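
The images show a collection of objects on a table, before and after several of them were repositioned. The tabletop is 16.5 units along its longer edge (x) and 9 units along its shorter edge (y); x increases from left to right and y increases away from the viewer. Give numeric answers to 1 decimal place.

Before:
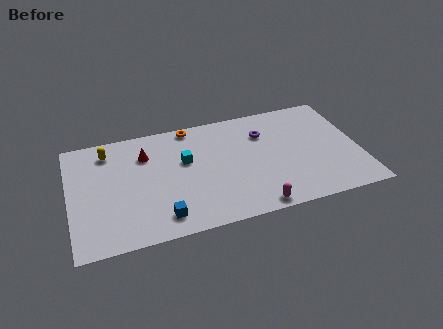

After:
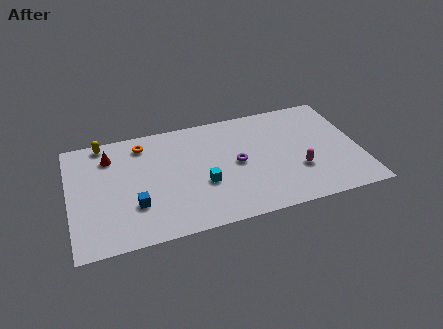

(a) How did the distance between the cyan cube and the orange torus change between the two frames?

+2.5

They were about 2.7 units apart before and 5.2 after — 2.5 units further apart.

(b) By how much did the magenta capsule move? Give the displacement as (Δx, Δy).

(2.7, 2.2)

From the two frames, the magenta capsule sits at roughly (10.2, 0.8) before and (12.9, 3.0) after.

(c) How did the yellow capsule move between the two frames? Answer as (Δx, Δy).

(-0.2, 0.8)

From the two frames, the yellow capsule sits at roughly (2.3, 7.4) before and (2.1, 8.2) after.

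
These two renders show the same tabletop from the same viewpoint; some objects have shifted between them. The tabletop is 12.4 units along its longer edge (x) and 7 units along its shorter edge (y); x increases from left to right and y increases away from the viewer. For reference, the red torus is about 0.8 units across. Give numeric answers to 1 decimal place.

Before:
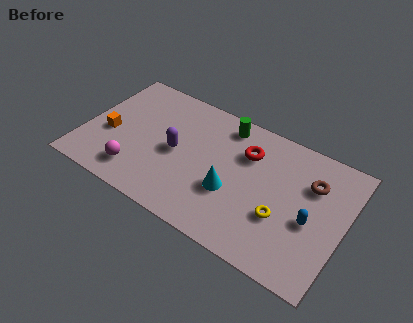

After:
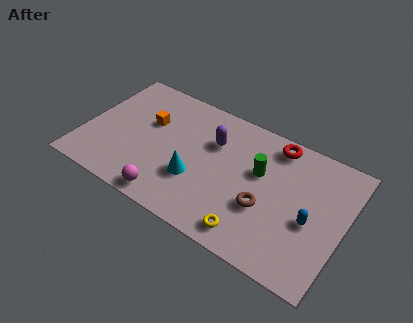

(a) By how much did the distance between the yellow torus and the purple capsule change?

-0.8

Before: roughly 5.3 units apart; after: 4.5. That's 0.8 units closer together.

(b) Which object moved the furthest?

the brown torus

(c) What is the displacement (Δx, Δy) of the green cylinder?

(1.9, -1.7)

The green cylinder started near (6.4, 6.0) and ended near (8.3, 4.3).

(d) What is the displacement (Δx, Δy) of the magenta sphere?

(1.7, -0.6)

The magenta sphere was at about (2.8, 1.4) and moved to about (4.5, 0.8).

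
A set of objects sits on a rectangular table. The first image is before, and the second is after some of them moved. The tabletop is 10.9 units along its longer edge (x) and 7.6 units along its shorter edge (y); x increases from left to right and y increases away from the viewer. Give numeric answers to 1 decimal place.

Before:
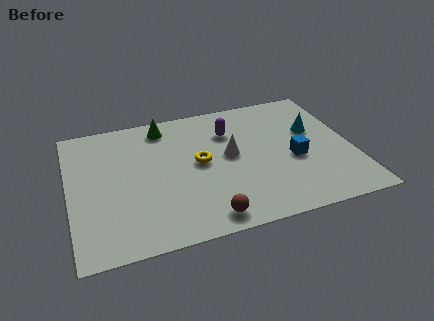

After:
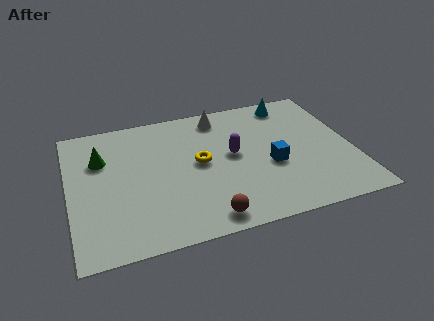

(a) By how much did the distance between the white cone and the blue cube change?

+1.2

Before: roughly 2.6 units apart; after: 3.8. That's 1.2 units further apart.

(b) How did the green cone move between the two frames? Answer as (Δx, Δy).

(-2.5, -1.3)

From the two frames, the green cone sits at roughly (3.8, 6.5) before and (1.3, 5.2) after.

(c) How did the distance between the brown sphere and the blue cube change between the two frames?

-0.8

Before: roughly 4.3 units apart; after: 3.5. That's 0.8 units closer together.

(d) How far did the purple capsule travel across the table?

1.4

From (6.3, 5.5) to (6.3, 4.1), the purple capsule covered √(0.0² + 1.4²) ≈ 1.4 units.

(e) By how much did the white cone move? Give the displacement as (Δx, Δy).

(-0.2, 2.4)

From the two frames, the white cone sits at roughly (6.2, 4.1) before and (6.0, 6.5) after.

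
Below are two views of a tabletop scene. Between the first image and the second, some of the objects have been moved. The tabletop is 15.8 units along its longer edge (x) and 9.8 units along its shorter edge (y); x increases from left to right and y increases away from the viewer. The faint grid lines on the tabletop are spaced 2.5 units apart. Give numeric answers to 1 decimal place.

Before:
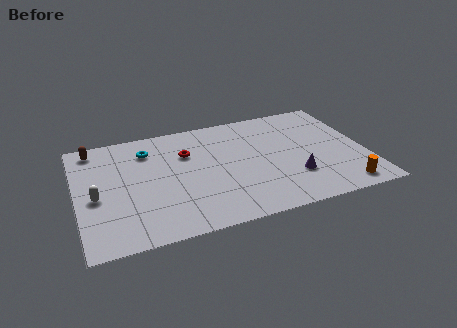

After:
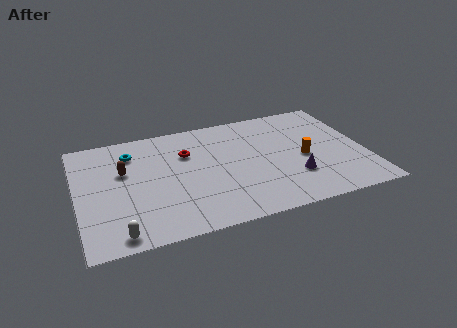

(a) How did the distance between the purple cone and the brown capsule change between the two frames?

-2.4

The distance was about 12.0 in the first image and 9.6 in the second, so they moved 2.4 units closer together.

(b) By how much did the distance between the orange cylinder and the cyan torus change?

-2.2

They were about 12.0 units apart before and 9.8 after — 2.2 units closer together.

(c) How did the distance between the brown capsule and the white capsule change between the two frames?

+0.8

They were about 4.3 units apart before and 5.1 after — 0.8 units further apart.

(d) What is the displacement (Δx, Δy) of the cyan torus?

(-0.9, 0.0)

The cyan torus was at about (4.0, 7.6) and moved to about (3.1, 7.6).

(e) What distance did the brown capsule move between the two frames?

2.9

The brown capsule moved from about (1.1, 8.6) to (2.6, 6.1), a distance of √(1.5² + 2.5²) ≈ 2.9.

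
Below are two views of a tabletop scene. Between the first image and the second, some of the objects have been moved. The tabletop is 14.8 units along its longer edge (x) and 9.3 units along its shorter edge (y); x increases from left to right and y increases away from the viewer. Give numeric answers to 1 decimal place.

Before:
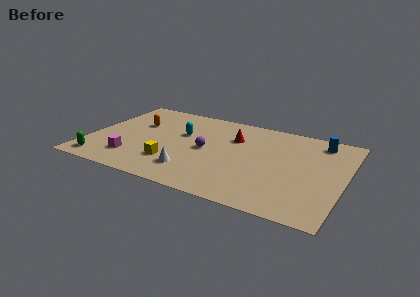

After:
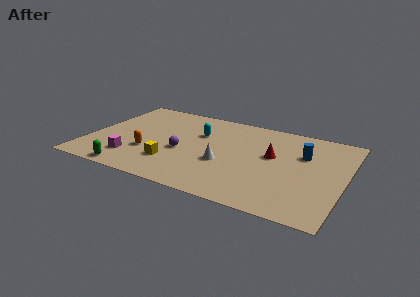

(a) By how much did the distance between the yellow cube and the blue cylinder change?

-1.6

The distance was about 9.7 in the first image and 8.1 in the second, so they moved 1.6 units closer together.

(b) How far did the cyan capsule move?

1.1

From (5.2, 5.8) to (6.2, 6.2), the cyan capsule covered √(1.0² + 0.4²) ≈ 1.1 units.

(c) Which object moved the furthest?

the orange capsule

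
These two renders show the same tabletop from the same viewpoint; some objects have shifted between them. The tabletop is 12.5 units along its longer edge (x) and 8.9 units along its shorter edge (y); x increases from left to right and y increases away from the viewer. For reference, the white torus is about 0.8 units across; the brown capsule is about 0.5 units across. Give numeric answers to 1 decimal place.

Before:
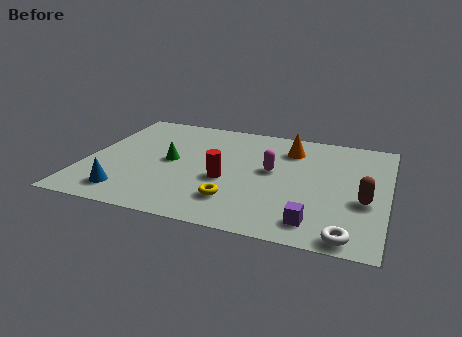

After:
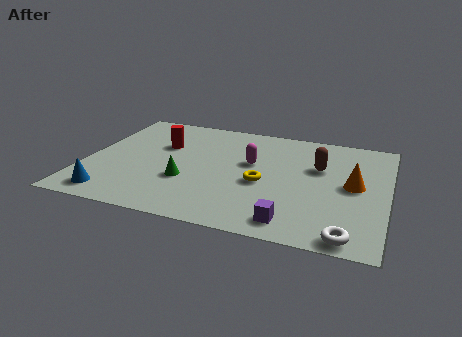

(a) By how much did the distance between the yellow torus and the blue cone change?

+2.1

They were about 4.4 units apart before and 6.5 after — 2.1 units further apart.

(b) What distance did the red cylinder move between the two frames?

3.6

The red cylinder was near (5.9, 3.6) before and (3.0, 5.8) after, so it travelled √(2.9² + 2.2²) ≈ 3.6 units.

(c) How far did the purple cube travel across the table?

0.9

From (9.7, 1.4) to (8.8, 1.2), the purple cube covered √(0.9² + 0.2²) ≈ 0.9 units.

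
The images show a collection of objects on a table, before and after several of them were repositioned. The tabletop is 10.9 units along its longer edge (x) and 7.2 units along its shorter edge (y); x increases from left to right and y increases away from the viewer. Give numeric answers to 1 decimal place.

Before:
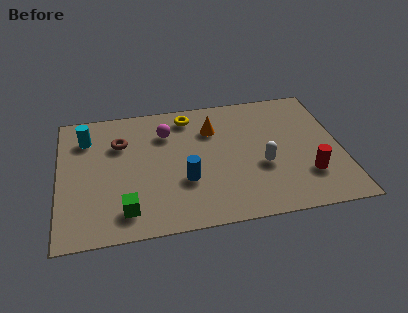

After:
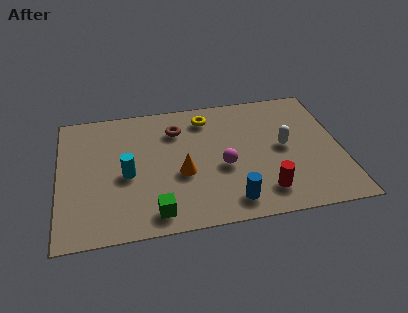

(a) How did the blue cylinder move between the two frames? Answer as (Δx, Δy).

(1.7, -1.4)

The blue cylinder started near (4.8, 2.5) and ended near (6.5, 1.1).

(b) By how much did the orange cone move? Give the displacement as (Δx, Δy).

(-1.3, -2.3)

From the two frames, the orange cone sits at roughly (6.0, 5.2) before and (4.7, 2.9) after.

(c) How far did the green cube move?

1.1

The green cube was near (2.5, 1.3) before and (3.6, 1.0) after, so it travelled √(1.1² + 0.3²) ≈ 1.1 units.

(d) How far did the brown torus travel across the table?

2.2

The brown torus moved from about (2.4, 5.0) to (4.6, 5.4), a distance of √(2.2² + 0.4²) ≈ 2.2.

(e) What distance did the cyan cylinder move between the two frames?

2.7

The cyan cylinder was near (1.1, 5.5) before and (2.6, 3.2) after, so it travelled √(1.5² + 2.3²) ≈ 2.7 units.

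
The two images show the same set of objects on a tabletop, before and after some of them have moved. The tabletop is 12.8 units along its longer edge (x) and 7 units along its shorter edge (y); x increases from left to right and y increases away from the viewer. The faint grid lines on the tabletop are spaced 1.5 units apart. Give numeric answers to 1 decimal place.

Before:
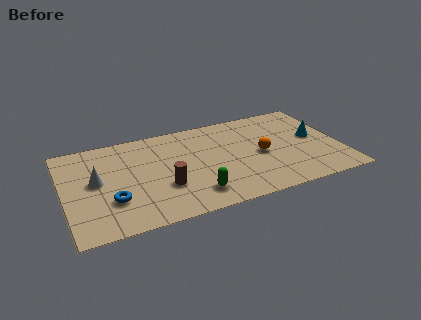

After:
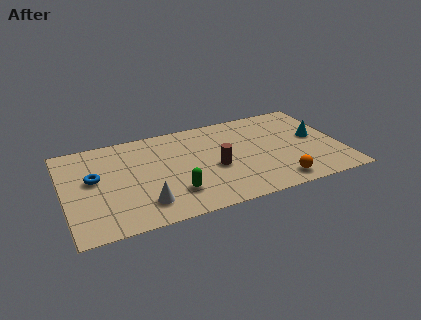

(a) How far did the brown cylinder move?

2.5

From (4.5, 2.4) to (6.9, 3.0), the brown cylinder covered √(2.4² + 0.6²) ≈ 2.5 units.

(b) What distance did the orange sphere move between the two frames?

2.4

The orange sphere was near (9.1, 3.3) before and (9.6, 1.0) after, so it travelled √(0.5² + 2.3²) ≈ 2.4 units.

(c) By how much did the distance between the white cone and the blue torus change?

+1.6

They were about 1.7 units apart before and 3.3 after — 1.6 units further apart.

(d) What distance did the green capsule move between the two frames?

1.0

The green capsule was near (5.8, 1.4) before and (4.9, 1.8) after, so it travelled √(0.9² + 0.4²) ≈ 1.0 units.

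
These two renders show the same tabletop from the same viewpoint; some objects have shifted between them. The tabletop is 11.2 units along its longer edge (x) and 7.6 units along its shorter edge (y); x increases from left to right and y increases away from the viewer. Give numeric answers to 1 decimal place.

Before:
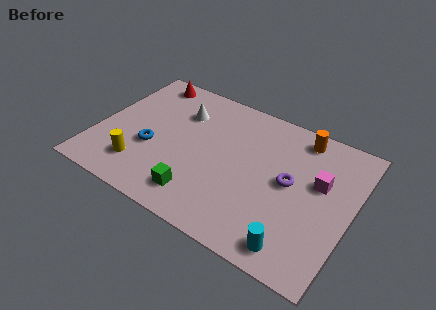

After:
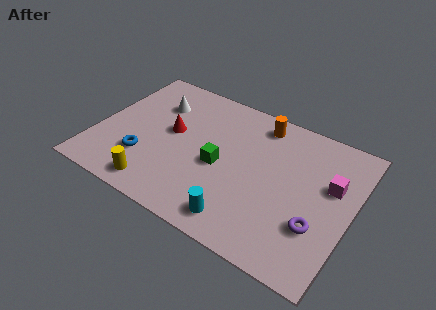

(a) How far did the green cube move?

2.1

The green cube moved from about (4.9, 1.4) to (5.5, 3.4), a distance of √(0.6² + 2.0²) ≈ 2.1.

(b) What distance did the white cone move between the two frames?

1.1

The white cone was near (3.4, 5.5) before and (2.3, 5.5) after, so it travelled √(1.1² + 0.0²) ≈ 1.1 units.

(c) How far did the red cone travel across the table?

3.0

From (1.6, 6.7) to (3.2, 4.2), the red cone covered √(1.6² + 2.5²) ≈ 3.0 units.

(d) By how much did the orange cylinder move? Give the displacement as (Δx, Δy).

(-1.8, -0.1)

The orange cylinder started near (8.6, 6.6) and ended near (6.8, 6.5).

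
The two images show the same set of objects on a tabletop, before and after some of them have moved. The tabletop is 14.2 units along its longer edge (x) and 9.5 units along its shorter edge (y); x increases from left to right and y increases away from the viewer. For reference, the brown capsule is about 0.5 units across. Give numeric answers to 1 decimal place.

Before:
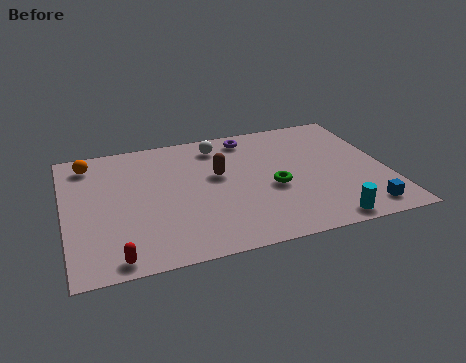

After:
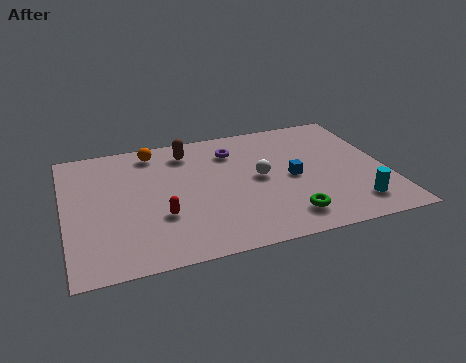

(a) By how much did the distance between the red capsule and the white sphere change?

-3.8

They were about 8.6 units apart before and 4.8 after — 3.8 units closer together.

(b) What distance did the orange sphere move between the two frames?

2.9

The orange sphere moved from about (1.2, 8.0) to (4.1, 8.2), a distance of √(2.9² + 0.2²) ≈ 2.9.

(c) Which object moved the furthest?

the blue cube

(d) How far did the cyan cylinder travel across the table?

1.7

From (11.1, 0.9) to (12.5, 1.8), the cyan cylinder covered √(1.4² + 0.9²) ≈ 1.7 units.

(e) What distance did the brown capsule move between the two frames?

2.5

The brown capsule was near (6.8, 5.6) before and (5.6, 7.8) after, so it travelled √(1.2² + 2.2²) ≈ 2.5 units.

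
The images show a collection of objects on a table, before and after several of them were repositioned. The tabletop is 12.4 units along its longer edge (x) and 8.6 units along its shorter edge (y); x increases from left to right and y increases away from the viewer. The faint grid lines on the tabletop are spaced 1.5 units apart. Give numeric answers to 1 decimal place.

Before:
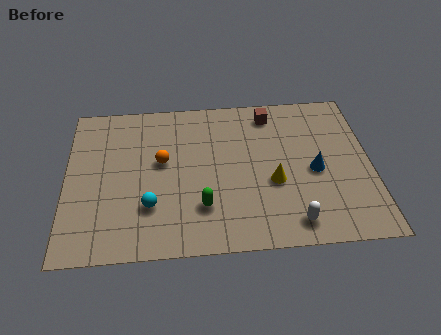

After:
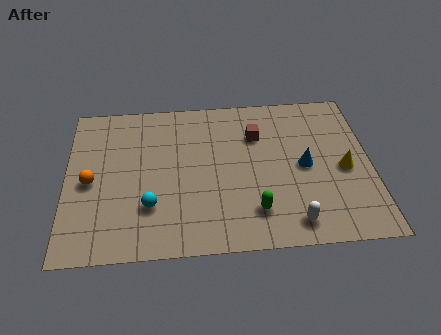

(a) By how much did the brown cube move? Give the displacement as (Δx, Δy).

(-0.6, -1.2)

The brown cube started near (8.4, 7.3) and ended near (7.8, 6.1).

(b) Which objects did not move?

the white capsule and the cyan sphere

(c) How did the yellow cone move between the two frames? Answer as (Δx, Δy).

(2.9, 0.5)

The yellow cone started near (8.4, 3.4) and ended near (11.3, 3.9).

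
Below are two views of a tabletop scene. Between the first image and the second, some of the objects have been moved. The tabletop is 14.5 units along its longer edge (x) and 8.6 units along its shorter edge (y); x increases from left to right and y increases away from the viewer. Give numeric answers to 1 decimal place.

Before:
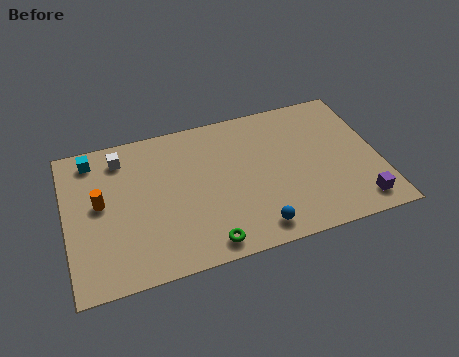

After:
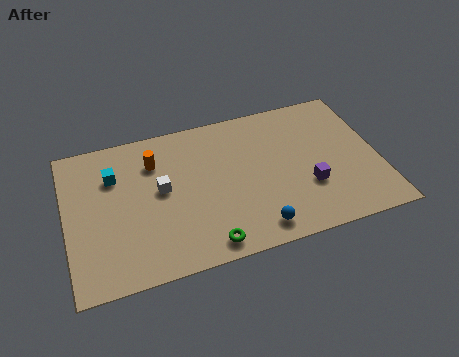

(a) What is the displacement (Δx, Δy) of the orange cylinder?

(2.6, 1.7)

The orange cylinder was at about (1.6, 4.7) and moved to about (4.2, 6.4).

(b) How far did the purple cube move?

2.7

The purple cube was near (13.3, 1.3) before and (11.1, 2.9) after, so it travelled √(2.2² + 1.6²) ≈ 2.7 units.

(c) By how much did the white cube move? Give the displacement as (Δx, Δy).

(1.7, -2.4)

The white cube started near (2.7, 7.1) and ended near (4.4, 4.7).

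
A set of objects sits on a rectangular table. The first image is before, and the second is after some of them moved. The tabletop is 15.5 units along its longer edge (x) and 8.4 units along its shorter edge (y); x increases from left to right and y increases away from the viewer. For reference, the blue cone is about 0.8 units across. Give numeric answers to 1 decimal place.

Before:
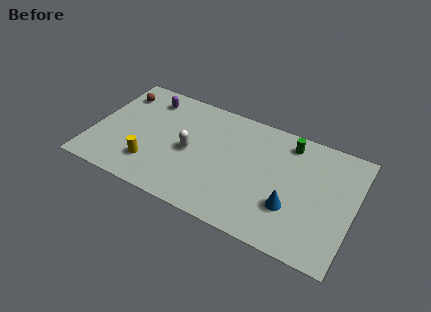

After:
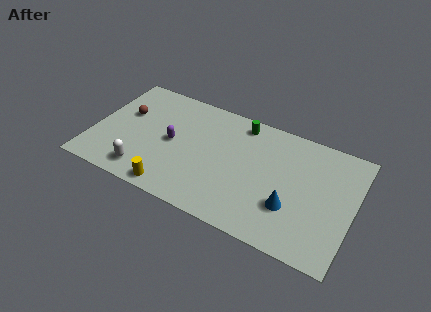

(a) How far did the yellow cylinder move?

1.9

The yellow cylinder moved from about (3.7, 2.1) to (5.2, 0.9), a distance of √(1.5² + 1.2²) ≈ 1.9.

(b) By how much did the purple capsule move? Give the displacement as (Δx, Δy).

(1.8, -2.7)

The purple capsule started near (2.9, 6.9) and ended near (4.7, 4.2).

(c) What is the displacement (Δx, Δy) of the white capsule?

(-2.4, -2.6)

The white capsule started near (5.8, 4.0) and ended near (3.4, 1.4).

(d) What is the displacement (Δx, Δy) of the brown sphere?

(0.6, -1.4)

From the two frames, the brown sphere sits at roughly (1.1, 6.6) before and (1.7, 5.2) after.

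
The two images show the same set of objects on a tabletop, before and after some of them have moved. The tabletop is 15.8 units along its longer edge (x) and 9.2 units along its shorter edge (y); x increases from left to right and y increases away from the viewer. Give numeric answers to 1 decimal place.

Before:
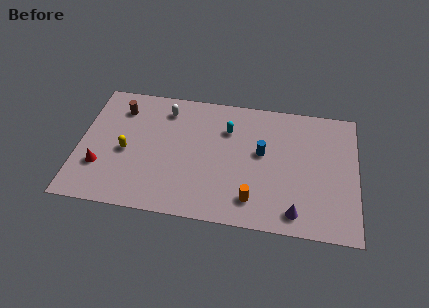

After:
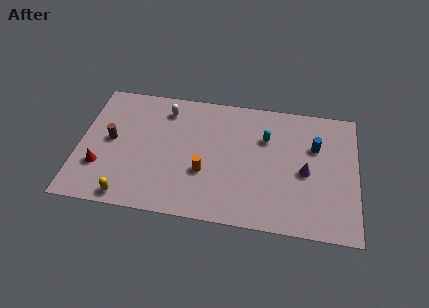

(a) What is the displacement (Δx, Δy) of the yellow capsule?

(0.3, -3.2)

The yellow capsule was at about (2.7, 4.1) and moved to about (3.0, 0.9).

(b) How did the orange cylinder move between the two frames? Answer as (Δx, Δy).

(-2.8, 1.5)

From the two frames, the orange cylinder sits at roughly (10.0, 1.8) before and (7.2, 3.3) after.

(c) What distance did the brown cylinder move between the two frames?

2.4

From (2.2, 7.2) to (1.8, 4.8), the brown cylinder covered √(0.4² + 2.4²) ≈ 2.4 units.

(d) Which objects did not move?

the red cone and the white capsule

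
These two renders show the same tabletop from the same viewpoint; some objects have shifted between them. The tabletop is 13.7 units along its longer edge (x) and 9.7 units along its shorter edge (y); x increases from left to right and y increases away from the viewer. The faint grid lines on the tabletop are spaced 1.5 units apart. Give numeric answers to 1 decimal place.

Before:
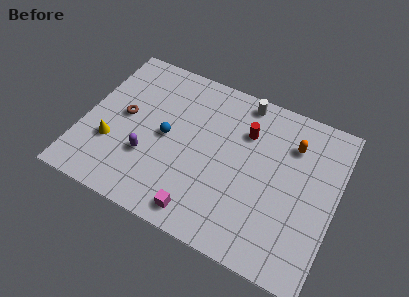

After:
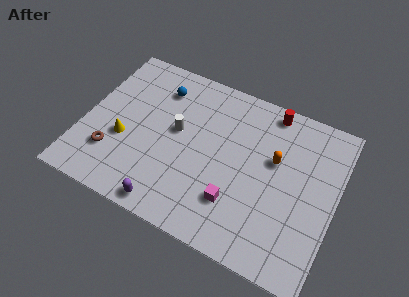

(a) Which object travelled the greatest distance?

the white cylinder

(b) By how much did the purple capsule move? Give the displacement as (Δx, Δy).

(1.5, -2.3)

From the two frames, the purple capsule sits at roughly (3.7, 3.2) before and (5.2, 0.9) after.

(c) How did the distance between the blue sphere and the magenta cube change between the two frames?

+2.7

The distance was about 4.3 in the first image and 7.0 in the second, so they moved 2.7 units further apart.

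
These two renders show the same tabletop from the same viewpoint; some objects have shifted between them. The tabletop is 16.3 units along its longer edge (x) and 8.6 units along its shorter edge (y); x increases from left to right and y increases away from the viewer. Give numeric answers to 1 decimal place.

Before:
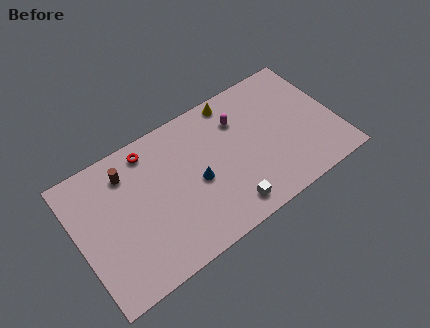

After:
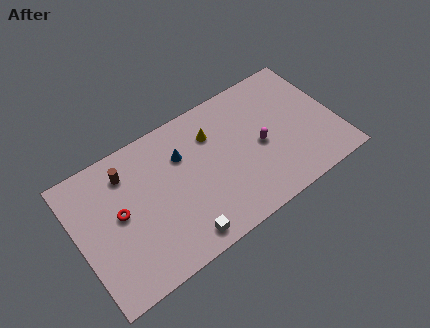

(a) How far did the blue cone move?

2.2

From (7.4, 3.9) to (6.8, 6.0), the blue cone covered √(0.6² + 2.1²) ≈ 2.2 units.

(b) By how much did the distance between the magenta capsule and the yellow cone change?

+2.1

They were about 1.4 units apart before and 3.5 after — 2.1 units further apart.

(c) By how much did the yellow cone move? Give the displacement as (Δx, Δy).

(-1.6, -1.4)

The yellow cone was at about (10.4, 7.7) and moved to about (8.8, 6.3).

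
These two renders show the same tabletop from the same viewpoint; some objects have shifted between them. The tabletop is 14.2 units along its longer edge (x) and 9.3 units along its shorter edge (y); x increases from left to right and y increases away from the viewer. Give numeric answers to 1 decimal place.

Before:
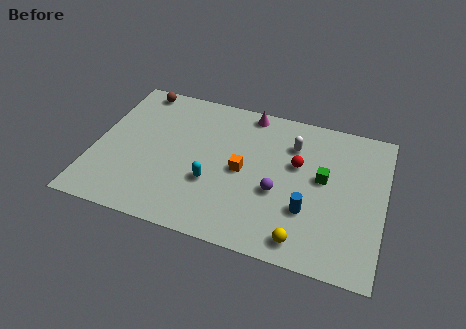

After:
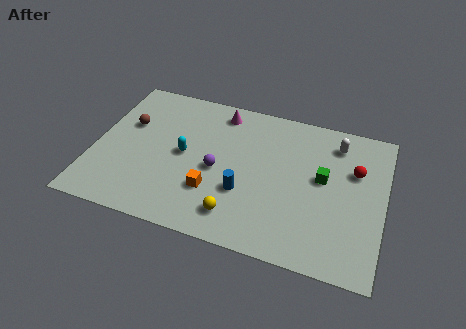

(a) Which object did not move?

the green cube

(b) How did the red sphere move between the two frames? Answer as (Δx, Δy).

(2.8, 0.4)

From the two frames, the red sphere sits at roughly (9.9, 5.7) before and (12.7, 6.1) after.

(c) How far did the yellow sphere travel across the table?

3.2

The yellow sphere was near (10.5, 1.2) before and (7.3, 1.7) after, so it travelled √(3.2² + 0.5²) ≈ 3.2 units.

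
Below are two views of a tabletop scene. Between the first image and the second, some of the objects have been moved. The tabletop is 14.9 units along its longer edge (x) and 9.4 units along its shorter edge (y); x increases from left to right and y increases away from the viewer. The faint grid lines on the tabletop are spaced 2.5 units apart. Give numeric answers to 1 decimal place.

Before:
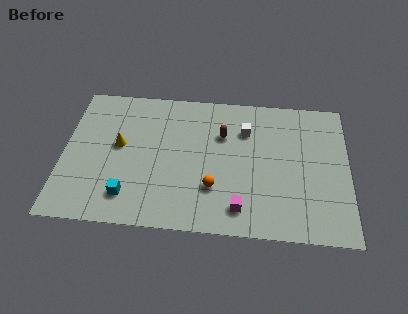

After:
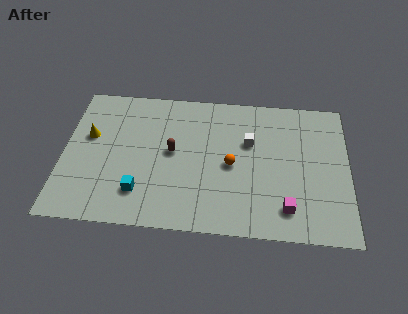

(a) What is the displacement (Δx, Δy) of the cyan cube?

(0.6, 0.3)

The cyan cube was at about (3.5, 1.9) and moved to about (4.1, 2.2).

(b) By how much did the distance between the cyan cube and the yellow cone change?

+1.1

The distance was about 3.4 in the first image and 4.5 in the second, so they moved 1.1 units further apart.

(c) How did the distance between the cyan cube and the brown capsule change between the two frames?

-3.4

Before: roughly 6.6 units apart; after: 3.2. That's 3.4 units closer together.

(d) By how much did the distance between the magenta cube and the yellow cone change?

+3.8

They were about 7.3 units apart before and 11.1 after — 3.8 units further apart.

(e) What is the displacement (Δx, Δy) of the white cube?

(0.2, -0.8)

The white cube was at about (9.5, 6.8) and moved to about (9.7, 6.0).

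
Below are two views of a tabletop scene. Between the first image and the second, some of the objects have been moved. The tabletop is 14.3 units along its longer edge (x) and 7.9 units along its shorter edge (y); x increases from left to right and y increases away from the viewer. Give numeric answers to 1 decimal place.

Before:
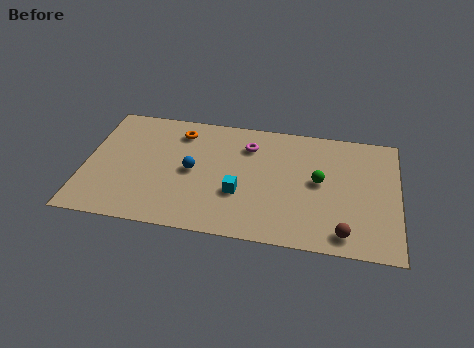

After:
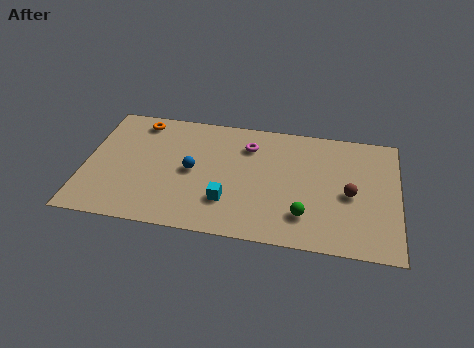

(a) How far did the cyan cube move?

0.8

The cyan cube was near (7.1, 2.8) before and (6.6, 2.2) after, so it travelled √(0.5² + 0.6²) ≈ 0.8 units.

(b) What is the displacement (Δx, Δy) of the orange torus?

(-1.9, 0.4)

The orange torus started near (4.2, 6.4) and ended near (2.3, 6.8).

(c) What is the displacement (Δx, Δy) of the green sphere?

(-0.6, -2.3)

The green sphere started near (10.7, 4.2) and ended near (10.1, 1.9).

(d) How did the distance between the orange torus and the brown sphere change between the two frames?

+1.0

They were about 9.3 units apart before and 10.3 after — 1.0 units further apart.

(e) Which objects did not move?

the magenta torus and the blue sphere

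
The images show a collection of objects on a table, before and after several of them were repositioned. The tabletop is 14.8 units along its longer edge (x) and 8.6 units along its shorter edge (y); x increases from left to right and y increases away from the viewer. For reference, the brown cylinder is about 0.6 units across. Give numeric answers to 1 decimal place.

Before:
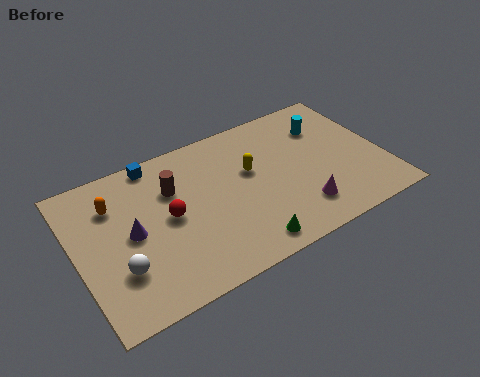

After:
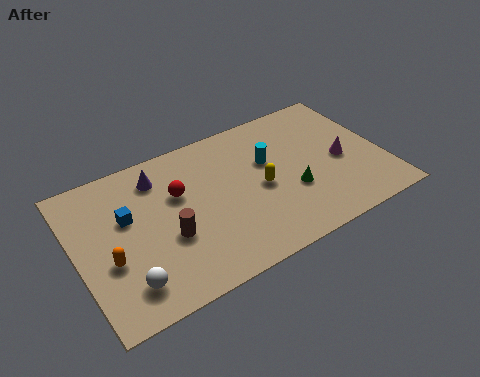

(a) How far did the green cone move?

3.3

The green cone moved from about (7.6, 1.1) to (10.2, 3.1), a distance of √(2.6² + 2.0²) ≈ 3.3.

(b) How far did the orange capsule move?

3.1

The orange capsule moved from about (2.0, 6.3) to (1.4, 3.3), a distance of √(0.6² + 3.0²) ≈ 3.1.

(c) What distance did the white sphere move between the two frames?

0.9

The white sphere was near (1.8, 2.6) before and (2.0, 1.7) after, so it travelled √(0.2² + 0.9²) ≈ 0.9 units.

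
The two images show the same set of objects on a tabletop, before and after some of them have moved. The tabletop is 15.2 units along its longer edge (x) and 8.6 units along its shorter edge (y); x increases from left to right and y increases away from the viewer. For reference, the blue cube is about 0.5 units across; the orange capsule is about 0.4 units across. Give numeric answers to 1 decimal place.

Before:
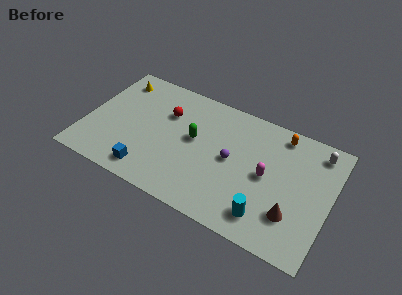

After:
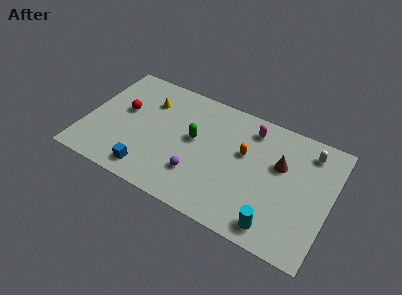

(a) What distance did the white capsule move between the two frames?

0.5

From (14.1, 7.3) to (13.6, 7.1), the white capsule covered √(0.5² + 0.2²) ≈ 0.5 units.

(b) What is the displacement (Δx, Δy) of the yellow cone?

(2.2, -0.8)

The yellow cone started near (1.4, 7.1) and ended near (3.6, 6.3).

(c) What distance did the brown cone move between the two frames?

3.2

The brown cone was near (13.1, 2.4) before and (12.0, 5.4) after, so it travelled √(1.1² + 3.0²) ≈ 3.2 units.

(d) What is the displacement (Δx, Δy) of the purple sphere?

(-1.9, -2.0)

From the two frames, the purple sphere sits at roughly (9.1, 4.4) before and (7.2, 2.4) after.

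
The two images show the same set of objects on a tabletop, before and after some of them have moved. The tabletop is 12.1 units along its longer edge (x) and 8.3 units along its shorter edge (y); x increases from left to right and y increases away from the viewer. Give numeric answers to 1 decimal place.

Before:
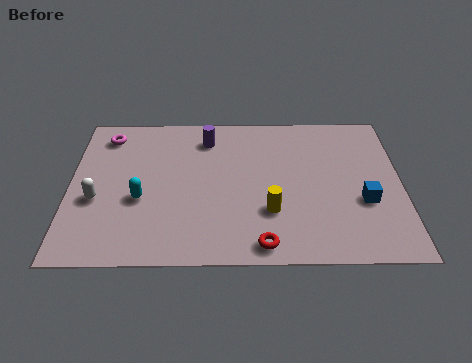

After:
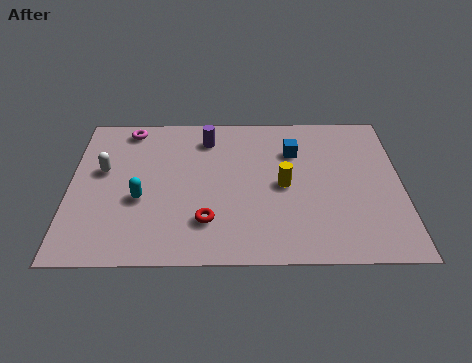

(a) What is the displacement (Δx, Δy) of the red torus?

(-2.0, 1.2)

The red torus was at about (7.0, 0.9) and moved to about (5.0, 2.1).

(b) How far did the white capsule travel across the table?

1.6

The white capsule moved from about (1.0, 3.3) to (1.2, 4.9), a distance of √(0.2² + 1.6²) ≈ 1.6.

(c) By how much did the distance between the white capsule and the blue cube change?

-2.6

Before: roughly 9.7 units apart; after: 7.1. That's 2.6 units closer together.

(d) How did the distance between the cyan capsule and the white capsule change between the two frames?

+0.5

Before: roughly 1.6 units apart; after: 2.1. That's 0.5 units further apart.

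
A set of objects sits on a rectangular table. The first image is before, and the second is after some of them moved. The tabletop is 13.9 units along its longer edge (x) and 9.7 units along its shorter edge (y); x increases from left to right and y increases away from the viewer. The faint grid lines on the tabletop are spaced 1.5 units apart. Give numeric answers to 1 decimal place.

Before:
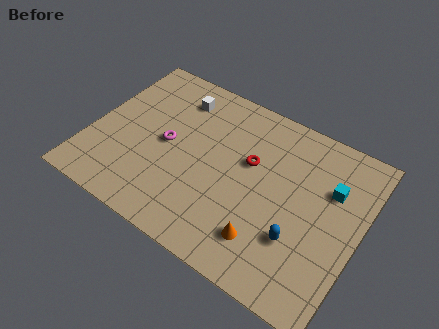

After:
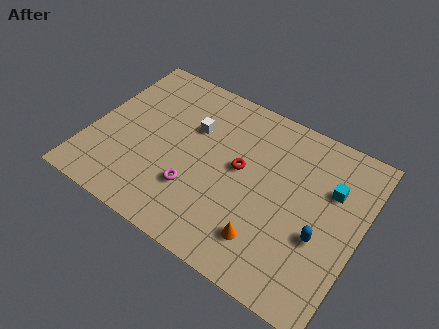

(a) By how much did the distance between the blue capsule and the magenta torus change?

-1.0

Before: roughly 7.4 units apart; after: 6.4. That's 1.0 units closer together.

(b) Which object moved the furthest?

the magenta torus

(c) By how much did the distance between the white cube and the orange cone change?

-1.8

Before: roughly 8.1 units apart; after: 6.3. That's 1.8 units closer together.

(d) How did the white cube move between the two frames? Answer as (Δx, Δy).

(1.1, -1.4)

The white cube started near (3.9, 7.8) and ended near (5.0, 6.4).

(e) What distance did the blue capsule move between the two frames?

1.2

The blue capsule moved from about (11.1, 3.0) to (12.1, 3.7), a distance of √(1.0² + 0.7²) ≈ 1.2.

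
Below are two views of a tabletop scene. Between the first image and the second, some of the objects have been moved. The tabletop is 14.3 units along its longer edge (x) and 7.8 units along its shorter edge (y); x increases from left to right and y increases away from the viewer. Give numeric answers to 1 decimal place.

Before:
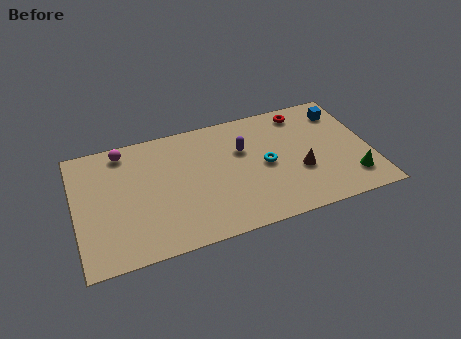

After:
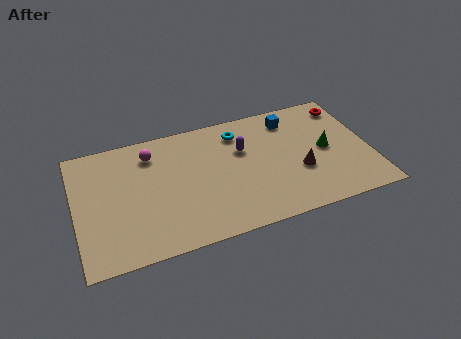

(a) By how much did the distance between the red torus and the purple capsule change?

+2.0

They were about 3.5 units apart before and 5.5 after — 2.0 units further apart.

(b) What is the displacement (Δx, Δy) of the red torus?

(2.2, -0.2)

From the two frames, the red torus sits at roughly (11.3, 6.7) before and (13.5, 6.5) after.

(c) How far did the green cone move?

2.4

The green cone was near (13.2, 1.7) before and (12.2, 3.9) after, so it travelled √(1.0² + 2.2²) ≈ 2.4 units.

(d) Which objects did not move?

the brown cone and the purple capsule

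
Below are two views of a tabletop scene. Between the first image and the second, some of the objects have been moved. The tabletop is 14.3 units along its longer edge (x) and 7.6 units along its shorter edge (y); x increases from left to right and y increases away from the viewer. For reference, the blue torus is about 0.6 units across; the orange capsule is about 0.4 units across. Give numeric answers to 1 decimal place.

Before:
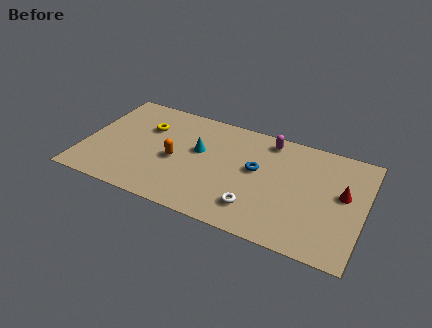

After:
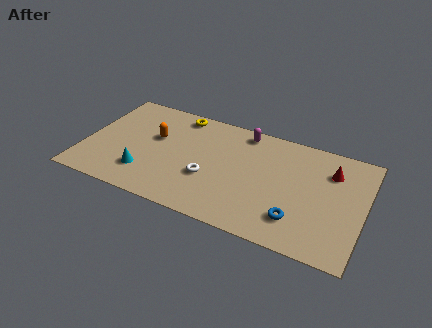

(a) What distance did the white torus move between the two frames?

2.7

From (9.0, 1.7) to (6.5, 2.8), the white torus covered √(2.5² + 1.1²) ≈ 2.7 units.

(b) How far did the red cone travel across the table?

1.5

From (13.2, 4.3) to (12.5, 5.6), the red cone covered √(0.7² + 1.3²) ≈ 1.5 units.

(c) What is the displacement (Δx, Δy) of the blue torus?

(2.3, -2.5)

The blue torus was at about (8.8, 4.3) and moved to about (11.1, 1.8).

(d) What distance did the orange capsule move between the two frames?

1.7

The orange capsule moved from about (4.7, 3.4) to (3.5, 4.6), a distance of √(1.2² + 1.2²) ≈ 1.7.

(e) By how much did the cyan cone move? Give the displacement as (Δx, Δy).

(-2.5, -2.6)

The cyan cone started near (5.8, 4.5) and ended near (3.3, 1.9).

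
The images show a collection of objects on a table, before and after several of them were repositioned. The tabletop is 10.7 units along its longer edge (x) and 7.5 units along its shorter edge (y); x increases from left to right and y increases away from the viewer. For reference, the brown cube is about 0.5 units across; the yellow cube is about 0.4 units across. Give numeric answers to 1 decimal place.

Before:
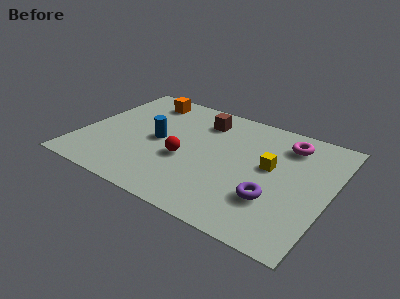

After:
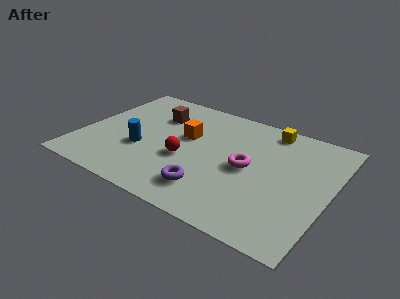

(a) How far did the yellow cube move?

2.4

The yellow cube was near (8.1, 4.2) before and (7.7, 6.6) after, so it travelled √(0.4² + 2.4²) ≈ 2.4 units.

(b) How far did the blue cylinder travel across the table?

1.1

From (3.3, 3.7) to (2.7, 2.8), the blue cylinder covered √(0.6² + 0.9²) ≈ 1.1 units.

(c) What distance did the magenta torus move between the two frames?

2.7

From (8.6, 6.0) to (7.2, 3.7), the magenta torus covered √(1.4² + 2.3²) ≈ 2.7 units.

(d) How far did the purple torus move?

2.7

The purple torus was near (8.5, 2.3) before and (5.9, 1.6) after, so it travelled √(2.6² + 0.7²) ≈ 2.7 units.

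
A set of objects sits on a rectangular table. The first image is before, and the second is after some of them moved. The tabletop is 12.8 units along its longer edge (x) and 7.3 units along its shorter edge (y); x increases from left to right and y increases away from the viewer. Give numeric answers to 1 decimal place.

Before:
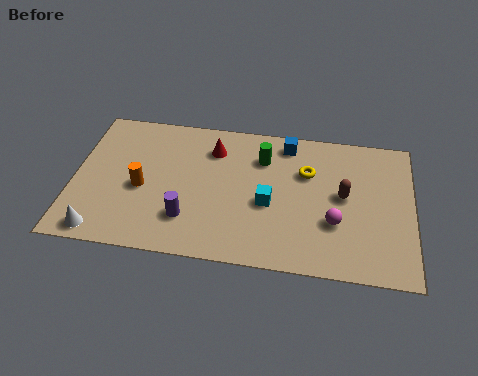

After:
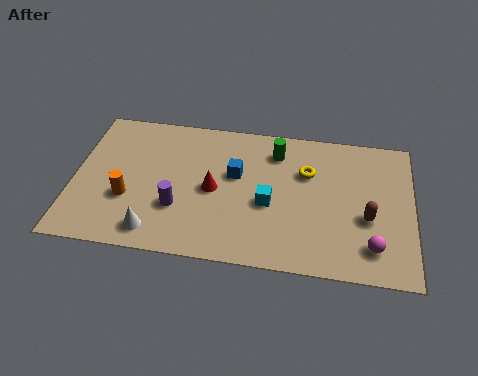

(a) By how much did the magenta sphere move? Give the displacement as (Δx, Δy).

(1.4, -1.0)

The magenta sphere started near (9.9, 2.5) and ended near (11.3, 1.5).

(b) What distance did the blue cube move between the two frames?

2.7

The blue cube was near (8.0, 6.3) before and (6.1, 4.4) after, so it travelled √(1.9² + 1.9²) ≈ 2.7 units.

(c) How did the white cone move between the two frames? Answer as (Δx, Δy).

(2.0, 0.3)

The white cone was at about (1.2, 0.8) and moved to about (3.2, 1.1).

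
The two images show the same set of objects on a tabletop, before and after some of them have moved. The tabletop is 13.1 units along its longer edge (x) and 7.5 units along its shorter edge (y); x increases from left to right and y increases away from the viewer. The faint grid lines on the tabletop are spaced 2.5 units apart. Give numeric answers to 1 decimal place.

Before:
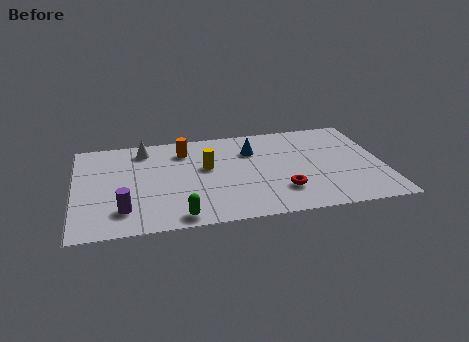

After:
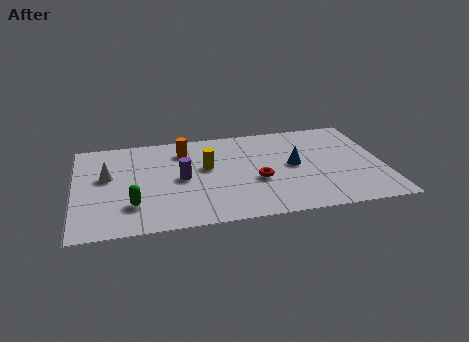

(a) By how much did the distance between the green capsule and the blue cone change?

+1.5

The distance was about 5.7 in the first image and 7.2 in the second, so they moved 1.5 units further apart.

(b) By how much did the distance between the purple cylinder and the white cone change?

-1.5

The distance was about 4.7 in the first image and 3.2 in the second, so they moved 1.5 units closer together.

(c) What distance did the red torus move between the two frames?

1.4

The red torus moved from about (8.7, 2.0) to (7.7, 3.0), a distance of √(1.0² + 1.0²) ≈ 1.4.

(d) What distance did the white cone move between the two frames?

2.5

The white cone was near (3.0, 6.3) before and (1.4, 4.4) after, so it travelled √(1.6² + 1.9²) ≈ 2.5 units.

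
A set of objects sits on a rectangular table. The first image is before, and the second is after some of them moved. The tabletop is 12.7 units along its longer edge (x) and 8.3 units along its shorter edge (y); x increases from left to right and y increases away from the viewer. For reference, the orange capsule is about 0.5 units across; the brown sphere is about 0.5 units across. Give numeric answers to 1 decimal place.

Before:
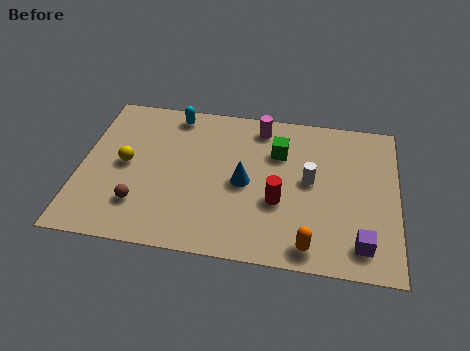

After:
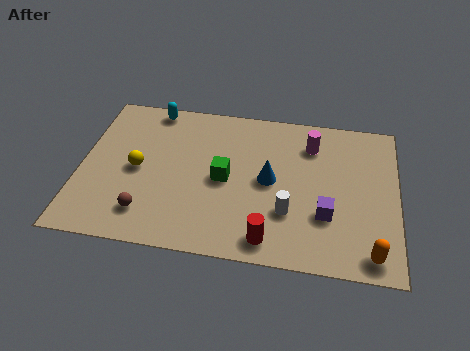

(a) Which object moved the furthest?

the green cube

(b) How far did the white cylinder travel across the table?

2.0

The white cylinder moved from about (9.2, 4.4) to (8.4, 2.6), a distance of √(0.8² + 1.8²) ≈ 2.0.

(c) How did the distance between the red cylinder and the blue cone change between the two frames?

+1.5

They were about 1.6 units apart before and 3.1 after — 1.5 units further apart.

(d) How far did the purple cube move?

1.9

The purple cube was near (11.3, 1.4) before and (9.9, 2.7) after, so it travelled √(1.4² + 1.3²) ≈ 1.9 units.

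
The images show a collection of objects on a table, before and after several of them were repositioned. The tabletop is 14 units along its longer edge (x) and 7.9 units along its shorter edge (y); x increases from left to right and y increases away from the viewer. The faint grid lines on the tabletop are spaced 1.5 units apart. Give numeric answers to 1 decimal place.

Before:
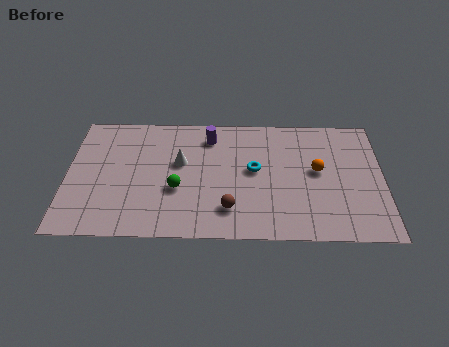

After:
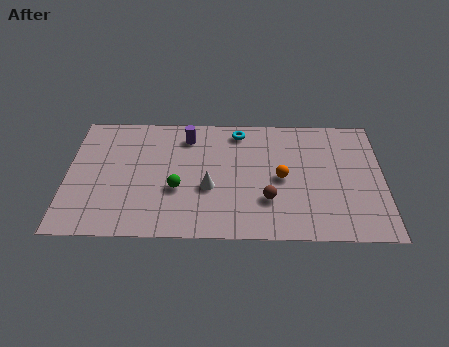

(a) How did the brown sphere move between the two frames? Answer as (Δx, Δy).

(1.7, 0.6)

From the two frames, the brown sphere sits at roughly (7.2, 1.8) before and (8.9, 2.4) after.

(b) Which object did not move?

the green sphere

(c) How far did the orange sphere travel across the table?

1.7

From (11.1, 4.3) to (9.5, 3.8), the orange sphere covered √(1.6² + 0.5²) ≈ 1.7 units.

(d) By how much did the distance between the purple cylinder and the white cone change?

+1.3

Before: roughly 2.1 units apart; after: 3.4. That's 1.3 units further apart.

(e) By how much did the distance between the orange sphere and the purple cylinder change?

-0.3

They were about 5.2 units apart before and 4.9 after — 0.3 units closer together.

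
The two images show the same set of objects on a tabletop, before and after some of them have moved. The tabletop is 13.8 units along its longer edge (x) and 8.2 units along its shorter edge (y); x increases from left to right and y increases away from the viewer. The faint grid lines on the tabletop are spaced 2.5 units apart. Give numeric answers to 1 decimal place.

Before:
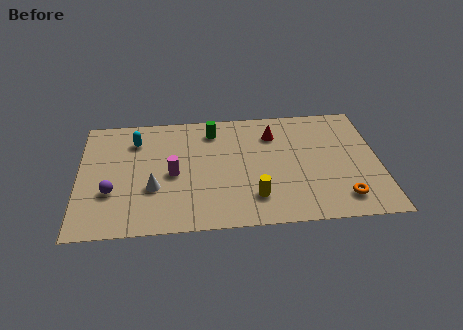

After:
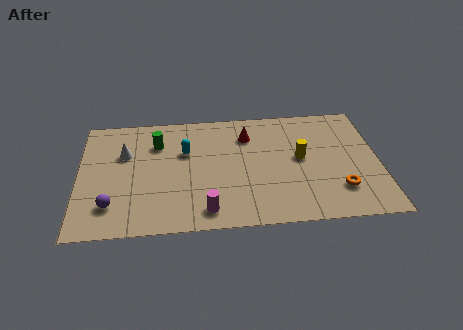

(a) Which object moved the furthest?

the yellow cylinder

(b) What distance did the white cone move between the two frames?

2.8

The white cone was near (3.4, 2.9) before and (2.1, 5.4) after, so it travelled √(1.3² + 2.5²) ≈ 2.8 units.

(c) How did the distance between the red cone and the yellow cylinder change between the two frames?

-1.4

Before: roughly 4.4 units apart; after: 3.0. That's 1.4 units closer together.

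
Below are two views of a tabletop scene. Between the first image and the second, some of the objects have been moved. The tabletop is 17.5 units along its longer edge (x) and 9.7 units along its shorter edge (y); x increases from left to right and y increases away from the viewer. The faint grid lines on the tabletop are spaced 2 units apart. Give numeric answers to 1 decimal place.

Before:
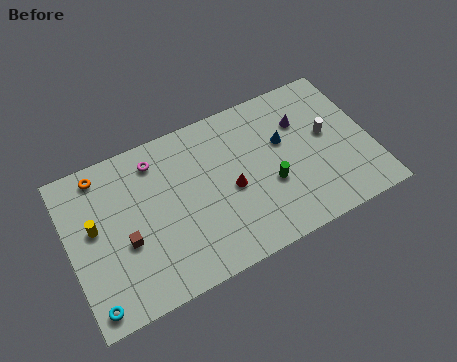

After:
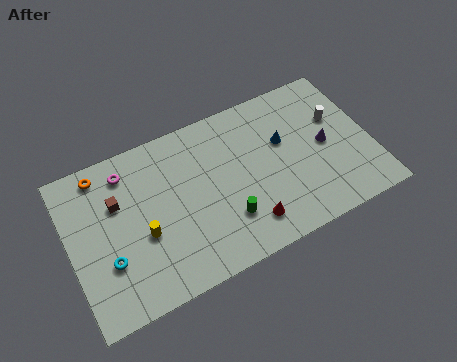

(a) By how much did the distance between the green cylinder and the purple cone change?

+2.6

Before: roughly 3.9 units apart; after: 6.5. That's 2.6 units further apart.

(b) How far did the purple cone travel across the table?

2.3

The purple cone was near (13.8, 6.8) before and (14.9, 4.8) after, so it travelled √(1.1² + 2.0²) ≈ 2.3 units.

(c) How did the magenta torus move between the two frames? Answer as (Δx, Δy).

(-1.7, 0.0)

The magenta torus started near (5.3, 8.0) and ended near (3.6, 8.0).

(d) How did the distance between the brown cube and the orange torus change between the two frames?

-2.5

Before: roughly 4.7 units apart; after: 2.2. That's 2.5 units closer together.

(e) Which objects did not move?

the blue cone and the orange torus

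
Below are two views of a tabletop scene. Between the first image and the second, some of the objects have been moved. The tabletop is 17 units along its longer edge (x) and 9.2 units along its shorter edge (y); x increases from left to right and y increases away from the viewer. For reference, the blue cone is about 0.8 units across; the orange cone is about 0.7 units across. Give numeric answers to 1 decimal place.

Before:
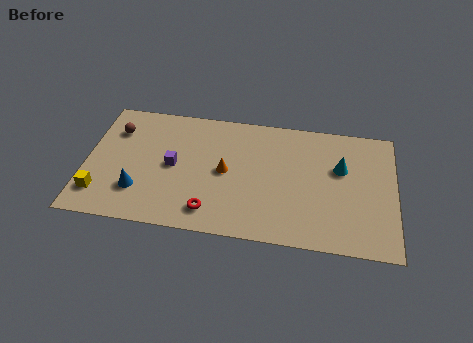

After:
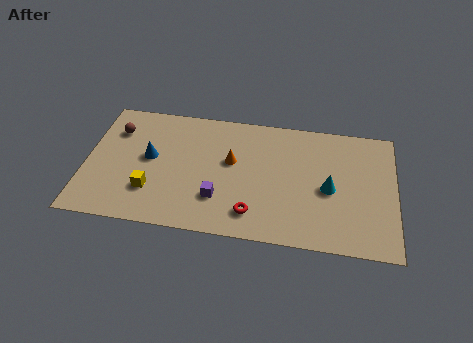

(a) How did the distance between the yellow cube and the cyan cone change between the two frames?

-3.8

They were about 13.6 units apart before and 9.8 after — 3.8 units closer together.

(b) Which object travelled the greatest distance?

the purple cube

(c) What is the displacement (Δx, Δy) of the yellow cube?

(2.8, 0.6)

The yellow cube started near (0.9, 2.0) and ended near (3.7, 2.6).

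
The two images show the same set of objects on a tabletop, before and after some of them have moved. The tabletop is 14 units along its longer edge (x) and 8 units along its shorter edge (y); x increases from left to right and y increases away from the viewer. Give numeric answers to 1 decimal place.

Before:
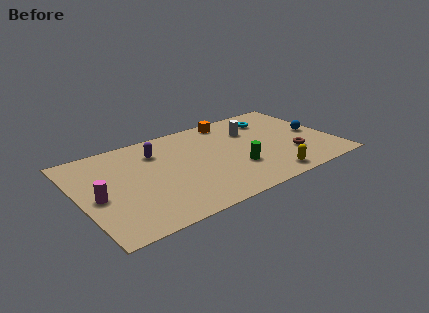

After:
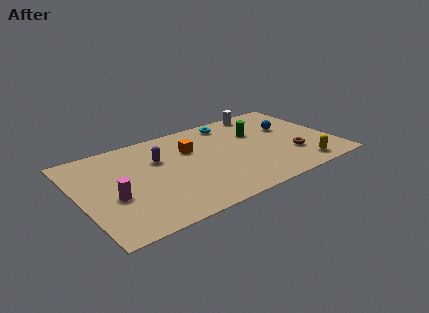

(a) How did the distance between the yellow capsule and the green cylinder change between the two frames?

+2.4

They were about 2.2 units apart before and 4.6 after — 2.4 units further apart.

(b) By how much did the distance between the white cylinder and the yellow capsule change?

+1.6

The distance was about 4.6 in the first image and 6.2 in the second, so they moved 1.6 units further apart.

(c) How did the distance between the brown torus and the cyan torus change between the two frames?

+1.4

They were about 3.8 units apart before and 5.2 after — 1.4 units further apart.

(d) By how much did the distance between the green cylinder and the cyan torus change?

-2.5

Before: roughly 4.5 units apart; after: 2.0. That's 2.5 units closer together.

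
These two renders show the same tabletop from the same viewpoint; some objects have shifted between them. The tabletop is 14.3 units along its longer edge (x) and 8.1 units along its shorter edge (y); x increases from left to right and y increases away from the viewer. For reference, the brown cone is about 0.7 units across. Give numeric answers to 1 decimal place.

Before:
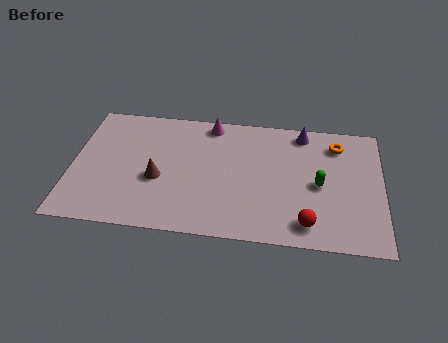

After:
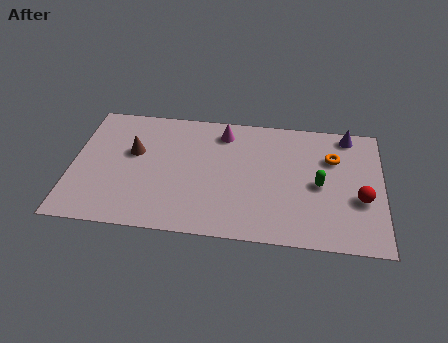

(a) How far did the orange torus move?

0.9

The orange torus was near (12.2, 6.5) before and (12.0, 5.6) after, so it travelled √(0.2² + 0.9²) ≈ 0.9 units.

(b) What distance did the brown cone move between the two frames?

2.0

The brown cone moved from about (4.0, 3.3) to (2.8, 4.9), a distance of √(1.2² + 1.6²) ≈ 2.0.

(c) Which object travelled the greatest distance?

the red sphere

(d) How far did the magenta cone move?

0.8

The magenta cone was near (6.3, 7.2) before and (6.9, 6.7) after, so it travelled √(0.6² + 0.5²) ≈ 0.8 units.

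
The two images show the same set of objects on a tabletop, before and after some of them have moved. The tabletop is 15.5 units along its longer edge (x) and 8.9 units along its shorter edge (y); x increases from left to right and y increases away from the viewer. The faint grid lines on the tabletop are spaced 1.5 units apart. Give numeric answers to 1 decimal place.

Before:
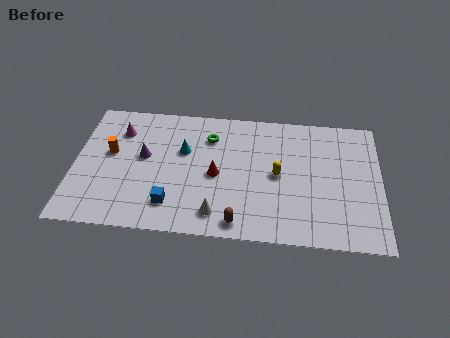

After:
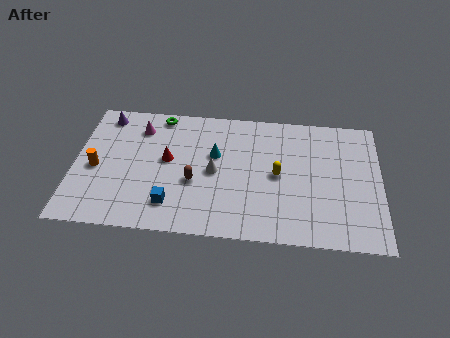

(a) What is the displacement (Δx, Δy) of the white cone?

(-0.2, 2.8)

From the two frames, the white cone sits at roughly (7.3, 1.5) before and (7.1, 4.3) after.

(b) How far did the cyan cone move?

1.6

The cyan cone was near (5.5, 5.6) before and (7.1, 5.5) after, so it travelled √(1.6² + 0.1²) ≈ 1.6 units.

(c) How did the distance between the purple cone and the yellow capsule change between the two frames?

+2.7

The distance was about 6.8 in the first image and 9.5 in the second, so they moved 2.7 units further apart.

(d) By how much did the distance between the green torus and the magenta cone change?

-3.2

Before: roughly 4.6 units apart; after: 1.4. That's 3.2 units closer together.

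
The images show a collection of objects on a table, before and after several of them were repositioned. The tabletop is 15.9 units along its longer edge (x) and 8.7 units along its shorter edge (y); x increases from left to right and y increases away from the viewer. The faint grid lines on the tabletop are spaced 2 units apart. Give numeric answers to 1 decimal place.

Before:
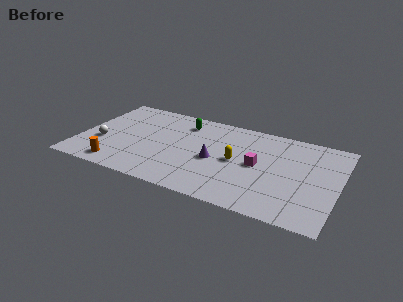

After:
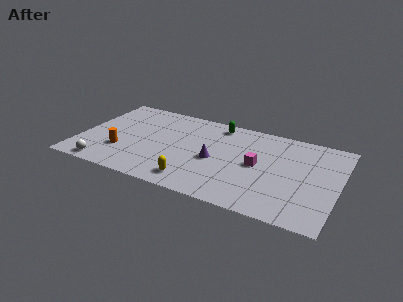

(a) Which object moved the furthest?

the yellow capsule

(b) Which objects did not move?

the purple cone and the magenta cube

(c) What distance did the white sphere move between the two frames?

2.4

From (1.4, 3.2) to (1.9, 0.9), the white sphere covered √(0.5² + 2.3²) ≈ 2.4 units.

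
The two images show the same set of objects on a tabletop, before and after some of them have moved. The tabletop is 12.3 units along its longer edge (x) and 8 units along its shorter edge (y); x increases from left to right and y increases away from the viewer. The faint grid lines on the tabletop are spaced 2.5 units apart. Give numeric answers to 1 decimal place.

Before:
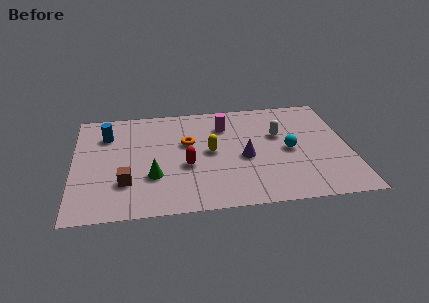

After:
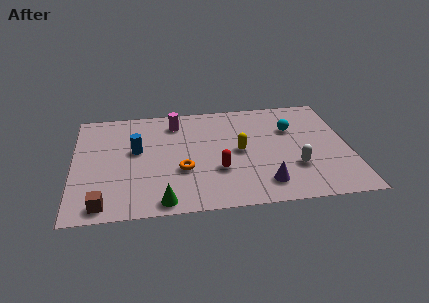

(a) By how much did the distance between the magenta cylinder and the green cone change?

+1.0

Before: roughly 4.7 units apart; after: 5.7. That's 1.0 units further apart.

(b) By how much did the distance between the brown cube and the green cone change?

+1.4

They were about 1.2 units apart before and 2.6 after — 1.4 units further apart.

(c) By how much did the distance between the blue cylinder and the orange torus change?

-1.1

They were about 3.7 units apart before and 2.6 after — 1.1 units closer together.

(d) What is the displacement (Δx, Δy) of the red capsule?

(1.4, -0.5)

From the two frames, the red capsule sits at roughly (5.0, 3.2) before and (6.4, 2.7) after.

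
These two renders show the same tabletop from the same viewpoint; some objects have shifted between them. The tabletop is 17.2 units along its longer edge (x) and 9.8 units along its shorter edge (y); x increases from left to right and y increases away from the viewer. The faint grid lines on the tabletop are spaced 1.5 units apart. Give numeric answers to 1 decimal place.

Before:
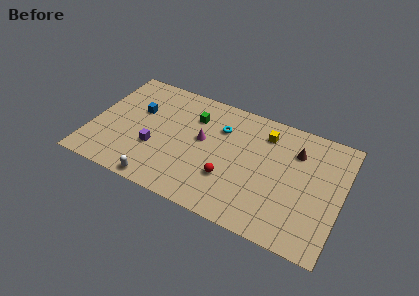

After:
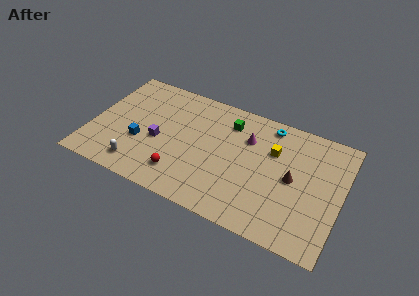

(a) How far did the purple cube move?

0.7

From (4.5, 3.5) to (4.7, 4.2), the purple cube covered √(0.2² + 0.7²) ≈ 0.7 units.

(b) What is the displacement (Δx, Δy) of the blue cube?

(0.5, -2.6)

The blue cube started near (3.0, 6.2) and ended near (3.5, 3.6).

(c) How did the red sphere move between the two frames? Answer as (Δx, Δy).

(-3.2, -1.0)

The red sphere was at about (9.7, 3.1) and moved to about (6.5, 2.1).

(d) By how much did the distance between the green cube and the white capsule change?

+1.7

Before: roughly 6.6 units apart; after: 8.3. That's 1.7 units further apart.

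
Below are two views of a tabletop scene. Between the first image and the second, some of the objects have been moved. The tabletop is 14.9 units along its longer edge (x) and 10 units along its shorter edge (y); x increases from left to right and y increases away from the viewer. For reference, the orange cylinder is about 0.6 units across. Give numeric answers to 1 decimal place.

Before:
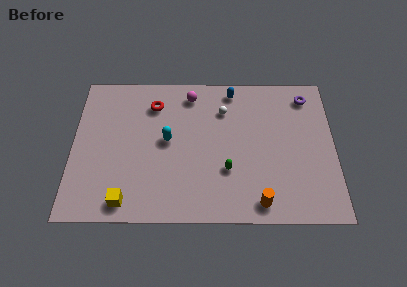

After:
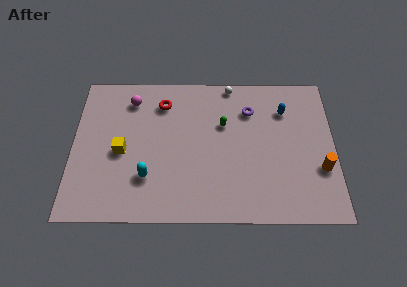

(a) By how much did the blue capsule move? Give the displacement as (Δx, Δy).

(3.0, -1.4)

From the two frames, the blue capsule sits at roughly (9.1, 8.8) before and (12.1, 7.4) after.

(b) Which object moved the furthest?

the orange cylinder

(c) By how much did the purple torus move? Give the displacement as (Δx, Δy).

(-3.3, -1.0)

From the two frames, the purple torus sits at roughly (13.4, 8.4) before and (10.1, 7.4) after.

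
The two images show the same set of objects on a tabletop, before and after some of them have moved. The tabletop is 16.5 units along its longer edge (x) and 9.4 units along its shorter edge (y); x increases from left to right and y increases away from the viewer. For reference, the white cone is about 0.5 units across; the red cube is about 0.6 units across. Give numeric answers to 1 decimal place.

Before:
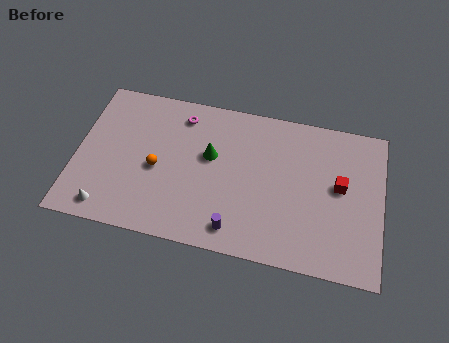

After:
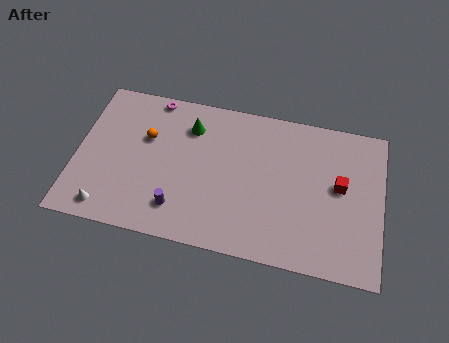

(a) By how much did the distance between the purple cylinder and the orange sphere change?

-0.7

The distance was about 5.2 in the first image and 4.5 in the second, so they moved 0.7 units closer together.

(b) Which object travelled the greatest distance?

the purple cylinder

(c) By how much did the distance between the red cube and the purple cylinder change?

+2.5

They were about 6.6 units apart before and 9.1 after — 2.5 units further apart.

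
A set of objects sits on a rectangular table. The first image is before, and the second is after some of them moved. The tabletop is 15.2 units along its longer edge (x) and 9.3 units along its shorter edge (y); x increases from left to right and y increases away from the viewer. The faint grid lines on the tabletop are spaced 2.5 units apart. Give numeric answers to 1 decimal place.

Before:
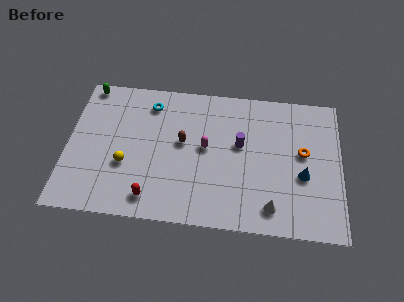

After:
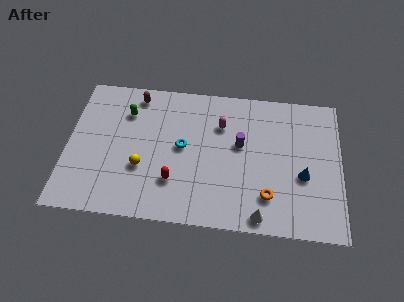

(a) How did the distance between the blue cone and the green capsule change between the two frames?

-2.6

They were about 13.0 units apart before and 10.4 after — 2.6 units closer together.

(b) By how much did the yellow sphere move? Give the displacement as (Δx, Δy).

(0.9, -0.1)

From the two frames, the yellow sphere sits at roughly (3.3, 3.4) before and (4.2, 3.3) after.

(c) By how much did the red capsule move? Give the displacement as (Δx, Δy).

(1.2, 1.2)

The red capsule started near (4.8, 1.4) and ended near (6.0, 2.6).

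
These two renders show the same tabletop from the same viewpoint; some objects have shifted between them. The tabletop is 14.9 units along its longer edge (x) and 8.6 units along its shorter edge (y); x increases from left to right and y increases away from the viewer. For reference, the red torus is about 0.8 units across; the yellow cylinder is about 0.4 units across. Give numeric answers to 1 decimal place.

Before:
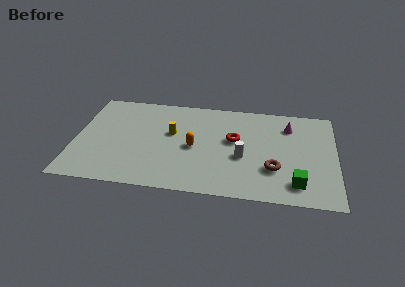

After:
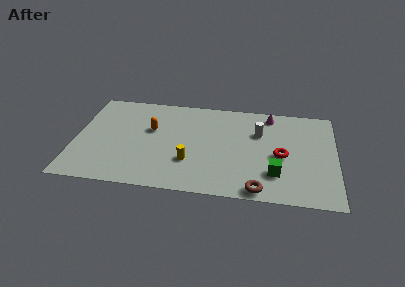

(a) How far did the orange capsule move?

2.8

The orange capsule was near (6.8, 4.0) before and (4.3, 5.3) after, so it travelled √(2.5² + 1.3²) ≈ 2.8 units.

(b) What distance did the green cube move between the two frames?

1.4

The green cube moved from about (12.7, 1.6) to (11.5, 2.3), a distance of √(1.2² + 0.7²) ≈ 1.4.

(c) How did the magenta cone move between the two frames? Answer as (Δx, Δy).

(-1.1, 0.9)

The magenta cone was at about (12.2, 6.6) and moved to about (11.1, 7.5).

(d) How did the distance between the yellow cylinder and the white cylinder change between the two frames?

+0.6

Before: roughly 4.4 units apart; after: 5.0. That's 0.6 units further apart.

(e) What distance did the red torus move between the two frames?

2.9

The red torus was near (9.1, 5.0) before and (11.8, 3.9) after, so it travelled √(2.7² + 1.1²) ≈ 2.9 units.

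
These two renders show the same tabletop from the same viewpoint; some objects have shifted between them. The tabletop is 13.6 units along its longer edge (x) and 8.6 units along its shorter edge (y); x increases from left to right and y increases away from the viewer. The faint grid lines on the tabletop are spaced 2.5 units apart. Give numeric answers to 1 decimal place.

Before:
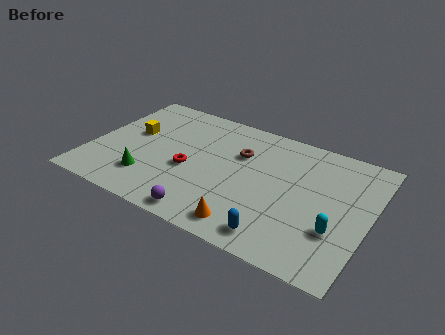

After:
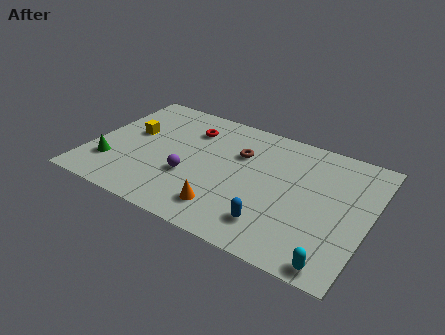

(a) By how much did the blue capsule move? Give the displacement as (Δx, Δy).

(-0.3, 0.6)

The blue capsule was at about (9.6, 1.2) and moved to about (9.3, 1.8).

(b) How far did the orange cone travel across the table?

1.3

From (8.2, 1.2) to (7.0, 1.7), the orange cone covered √(1.2² + 0.5²) ≈ 1.3 units.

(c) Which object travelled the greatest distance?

the red torus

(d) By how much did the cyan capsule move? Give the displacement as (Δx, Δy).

(0.2, -2.0)

From the two frames, the cyan capsule sits at roughly (12.2, 2.8) before and (12.4, 0.8) after.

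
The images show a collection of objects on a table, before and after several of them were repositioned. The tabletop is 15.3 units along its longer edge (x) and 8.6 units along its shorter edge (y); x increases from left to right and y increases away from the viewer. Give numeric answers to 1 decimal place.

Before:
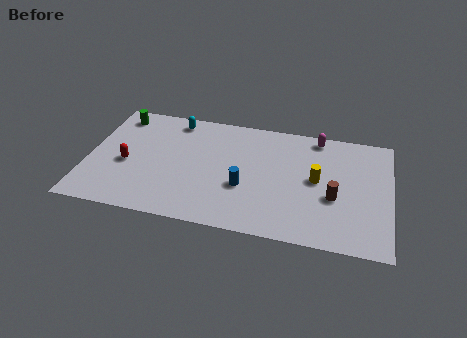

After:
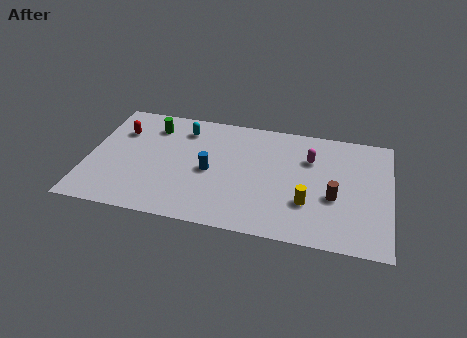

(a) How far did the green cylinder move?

1.9

The green cylinder moved from about (1.3, 7.3) to (3.1, 6.8), a distance of √(1.8² + 0.5²) ≈ 1.9.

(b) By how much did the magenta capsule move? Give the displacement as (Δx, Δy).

(-0.3, -1.7)

From the two frames, the magenta capsule sits at roughly (11.5, 7.7) before and (11.2, 6.0) after.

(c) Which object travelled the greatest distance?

the red capsule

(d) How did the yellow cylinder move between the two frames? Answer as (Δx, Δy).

(-0.4, -1.8)

The yellow cylinder was at about (11.6, 4.5) and moved to about (11.2, 2.7).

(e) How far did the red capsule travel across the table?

2.5

From (2.0, 3.7) to (1.5, 6.1), the red capsule covered √(0.5² + 2.4²) ≈ 2.5 units.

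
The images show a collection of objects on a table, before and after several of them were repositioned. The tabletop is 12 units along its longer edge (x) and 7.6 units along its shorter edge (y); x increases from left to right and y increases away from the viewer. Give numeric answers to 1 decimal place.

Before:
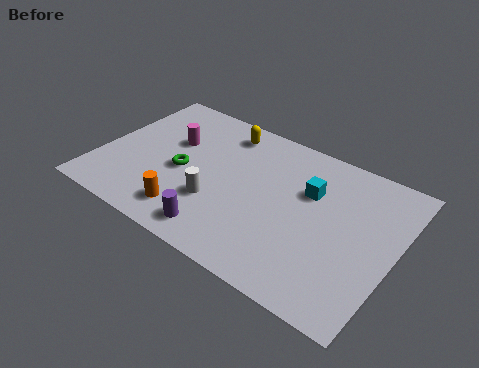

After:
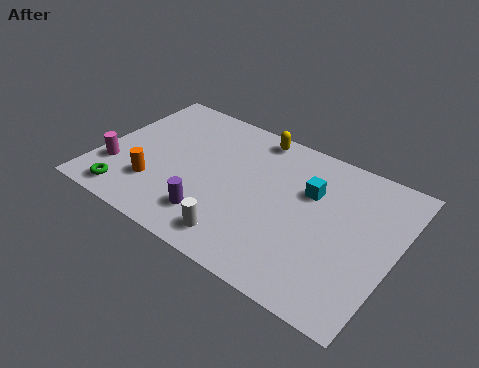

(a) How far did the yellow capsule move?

1.3

From (4.6, 6.4) to (5.8, 6.8), the yellow capsule covered √(1.2² + 0.4²) ≈ 1.3 units.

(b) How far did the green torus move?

3.0

The green torus was near (3.4, 3.4) before and (1.6, 1.0) after, so it travelled √(1.8² + 2.4²) ≈ 3.0 units.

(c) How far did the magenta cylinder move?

3.2

The magenta cylinder was near (2.7, 4.8) before and (0.8, 2.2) after, so it travelled √(1.9² + 2.6²) ≈ 3.2 units.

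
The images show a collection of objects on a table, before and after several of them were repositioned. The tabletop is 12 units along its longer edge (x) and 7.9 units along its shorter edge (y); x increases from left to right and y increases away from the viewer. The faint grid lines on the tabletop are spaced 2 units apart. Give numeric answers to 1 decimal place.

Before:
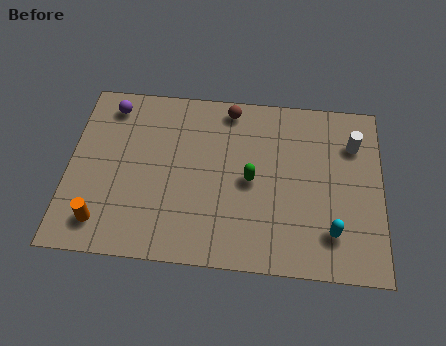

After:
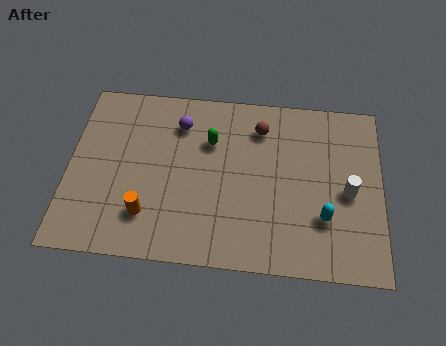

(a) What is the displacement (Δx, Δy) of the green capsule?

(-1.6, 1.6)

The green capsule was at about (7.0, 3.8) and moved to about (5.4, 5.4).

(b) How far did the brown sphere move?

1.4

The brown sphere moved from about (6.1, 7.0) to (7.3, 6.2), a distance of √(1.2² + 0.8²) ≈ 1.4.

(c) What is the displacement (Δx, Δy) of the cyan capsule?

(-0.3, 0.6)

From the two frames, the cyan capsule sits at roughly (10.1, 1.8) before and (9.8, 2.4) after.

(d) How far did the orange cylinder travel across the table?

1.8

From (1.4, 1.4) to (3.1, 1.9), the orange cylinder covered √(1.7² + 0.5²) ≈ 1.8 units.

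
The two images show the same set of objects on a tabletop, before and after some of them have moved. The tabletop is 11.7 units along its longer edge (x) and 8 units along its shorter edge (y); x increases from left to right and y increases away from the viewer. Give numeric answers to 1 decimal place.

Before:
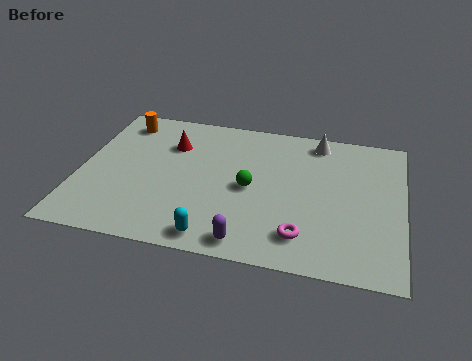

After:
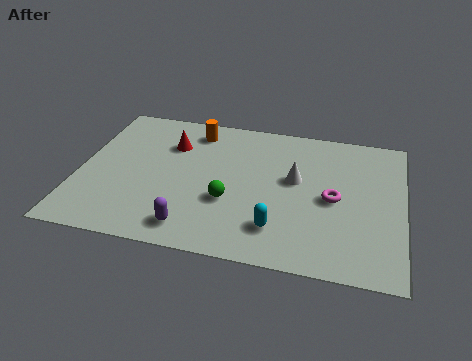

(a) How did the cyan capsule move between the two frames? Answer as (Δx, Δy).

(2.2, 0.9)

The cyan capsule started near (5.1, 0.9) and ended near (7.3, 1.8).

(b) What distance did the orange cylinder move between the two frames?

2.7

The orange cylinder was near (1.3, 6.7) before and (4.0, 6.7) after, so it travelled √(2.7² + 0.0²) ≈ 2.7 units.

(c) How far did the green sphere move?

1.1

The green sphere was near (6.2, 3.8) before and (5.5, 2.9) after, so it travelled √(0.7² + 0.9²) ≈ 1.1 units.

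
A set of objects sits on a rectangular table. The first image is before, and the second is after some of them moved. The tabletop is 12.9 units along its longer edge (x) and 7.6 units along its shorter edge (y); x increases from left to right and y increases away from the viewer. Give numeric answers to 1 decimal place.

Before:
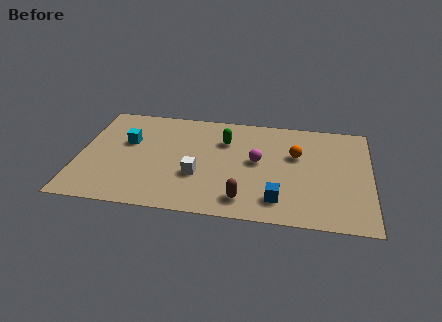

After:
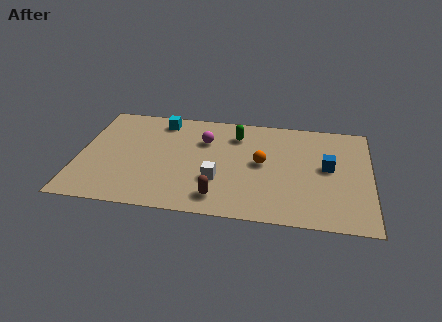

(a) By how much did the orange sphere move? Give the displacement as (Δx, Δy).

(-1.5, -0.8)

From the two frames, the orange sphere sits at roughly (9.6, 4.8) before and (8.1, 4.0) after.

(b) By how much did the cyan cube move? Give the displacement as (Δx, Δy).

(1.4, 1.8)

The cyan cube was at about (2.1, 4.7) and moved to about (3.5, 6.5).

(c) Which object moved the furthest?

the blue cube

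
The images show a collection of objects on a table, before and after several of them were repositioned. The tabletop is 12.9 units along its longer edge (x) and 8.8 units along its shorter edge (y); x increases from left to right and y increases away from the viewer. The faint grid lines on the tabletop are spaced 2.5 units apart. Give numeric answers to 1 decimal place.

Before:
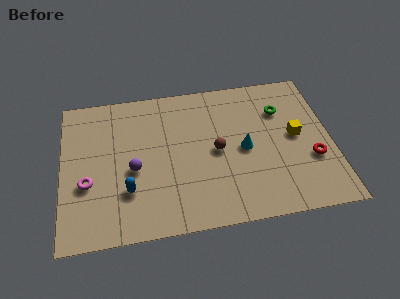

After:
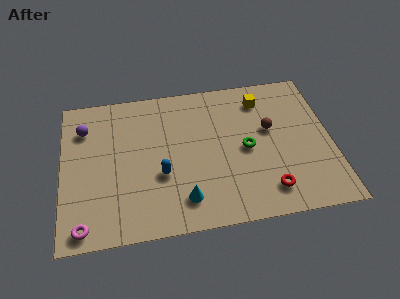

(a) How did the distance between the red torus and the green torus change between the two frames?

-0.7

They were about 3.5 units apart before and 2.8 after — 0.7 units closer together.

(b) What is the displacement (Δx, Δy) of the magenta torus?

(-0.2, -2.4)

The magenta torus was at about (1.2, 3.3) and moved to about (1.0, 0.9).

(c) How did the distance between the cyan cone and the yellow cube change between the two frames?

+4.2

The distance was about 2.5 in the first image and 6.7 in the second, so they moved 4.2 units further apart.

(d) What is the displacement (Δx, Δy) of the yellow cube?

(-1.5, 2.5)

The yellow cube started near (11.2, 4.6) and ended near (9.7, 7.1).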